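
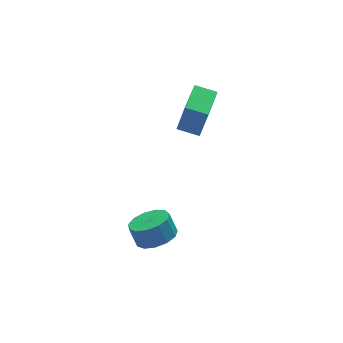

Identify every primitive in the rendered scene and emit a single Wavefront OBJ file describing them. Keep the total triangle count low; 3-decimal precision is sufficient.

v -3.409 -3.38 -1.198
v -2.694 -2.61 -1.45
v -2.897 -2.09 -0.433
v -3.611 -2.86 -0.182
v -3.234 -2.418 -1.656
v -3.436 -1.897 -0.639
v -3.828 -2.531 -1.717
v -4.031 -2.011 -0.7
v -4.29 -2.914 -1.613
v -4.493 -2.393 -0.596
v -4.472 -3.444 -1.378
v -4.675 -2.924 -0.361
v -4.316 -3.955 -1.085
v -4.519 -3.435 -0.068
v -3.872 -4.283 -0.829
v -4.075 -3.763 0.188
v -3.281 -4.324 -0.69
v -3.484 -3.804 0.327
v -2.73 -4.066 -0.712
v -2.933 -3.546 0.305
v -2.395 -3.59 -0.889
v -2.598 -3.069 0.128
v -2.382 -3.047 -1.164
v -2.585 -2.527 -0.147
v 0.303 2.578 0.413
v 0.637 2.306 2.377
v 1.538 4.087 0.411
v 1.872 3.816 2.375
v 1.248 1.804 0.145
v 1.582 1.533 2.109
v 2.483 3.314 0.143
v 2.817 3.042 2.107
f 2 1 5
f 2 5 3
f 3 5 6
f 3 6 4
f 5 1 7
f 5 7 6
f 6 7 8
f 6 8 4
f 7 1 9
f 7 9 8
f 8 9 10
f 8 10 4
f 9 1 11
f 9 11 10
f 10 11 12
f 10 12 4
f 11 1 13
f 11 13 12
f 12 13 14
f 12 14 4
f 13 1 15
f 13 15 14
f 14 15 16
f 14 16 4
f 15 1 17
f 15 17 16
f 16 17 18
f 16 18 4
f 17 1 19
f 17 19 18
f 18 19 20
f 18 20 4
f 19 1 21
f 19 21 20
f 20 21 22
f 20 22 4
f 21 1 23
f 21 23 22
f 22 23 24
f 22 24 4
f 23 1 2
f 23 2 24
f 24 2 3
f 24 3 4
f 26 28 25
f 29 26 25
f 25 28 27
f 27 29 25
f 26 32 28
f 30 26 29
f 30 32 26
f 28 32 27
f 31 29 27
f 27 32 31
f 31 30 29
f 32 30 31



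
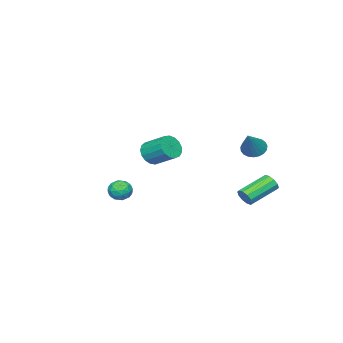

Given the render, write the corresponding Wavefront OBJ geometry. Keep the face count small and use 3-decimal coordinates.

v -3.965 -4.646 -2.852
v -3.096 -4.462 -3.161
v -3.107 -2.929 -2.277
v -3.975 -3.114 -1.968
v -3.363 -4.282 -3.476
v -3.373 -2.75 -2.591
v -3.768 -4.186 -3.648
v -3.778 -2.653 -2.763
v -4.217 -4.195 -3.637
v -4.228 -2.662 -2.753
v -4.609 -4.308 -3.447
v -4.619 -2.775 -2.562
v -4.853 -4.498 -3.121
v -4.864 -2.965 -2.236
v -4.894 -4.722 -2.733
v -4.904 -3.189 -1.848
v -4.722 -4.929 -2.372
v -4.732 -3.396 -1.487
v -4.376 -5.071 -2.122
v -4.387 -3.538 -1.237
v -3.936 -5.116 -2.039
v -3.947 -3.583 -1.154
v -3.503 -5.053 -2.142
v -3.513 -3.521 -1.257
v -3.175 -4.898 -2.408
v -3.186 -3.365 -1.523
v -3.029 -4.684 -2.776
v -3.039 -3.151 -1.891
v -2.271 3.487 -4.178
v -1.933 3.895 -3.785
v -3.73 4.562 -2.929
v -4.069 4.153 -3.322
v -2.022 4.096 -4.129
v -3.82 4.763 -3.273
v -2.206 4.064 -4.492
v -4.004 4.731 -3.636
v -2.415 3.811 -4.734
v -4.213 4.478 -3.878
v -2.569 3.435 -4.764
v -4.367 4.102 -3.908
v -2.61 3.078 -4.571
v -4.407 3.745 -3.715
v -2.52 2.877 -4.227
v -4.318 3.544 -3.371
v -2.336 2.909 -3.864
v -4.134 3.576 -3.008
v -2.127 3.162 -3.622
v -3.925 3.829 -2.766
v -1.973 3.538 -3.592
v -3.771 4.205 -2.736
v -3.622 3.186 -0.582
v -3.134 3.501 -1.147
v -2.218 3.674 0.902
v -3.32 3.767 -1.058
v -3.558 3.933 -0.888
v -3.808 3.97 -0.664
v -4.025 3.871 -0.426
v -4.172 3.654 -0.215
v -4.224 3.356 -0.068
v -4.173 3.028 -0.009
v -4.025 2.728 -0.049
v -3.809 2.507 -0.182
v -3.56 2.403 -0.383
v -3.321 2.435 -0.619
v -3.135 2.596 -0.849
v -3.033 2.86 -1.032
v -3.033 3.18 -1.137
v 2.954 -1.037 -2.408
v 3.696 -0.888 -2.629
v 2.904 -2.012 -3.231
v 3.646 -1.863 -3.452
v 3.499 -2.145 -2.73
v 3.529 -1.543 -2.222
v 3.071 -1.357 -3.638
v 3.101 -0.755 -3.13
v 3.768 -1.086 -3.389
v 4.033 -1.573 -2.828
v 2.567 -1.327 -3.032
v 2.832 -1.814 -2.471
v 3.329 -0.877 -2.447
v 3.271 -2.023 -3.413
v 3.184 -2.189 -2.989
v 3.621 -2.101 -3.119
v 3.231 -1.262 -2.207
v 3.667 -1.174 -2.337
v 3.552 -1.913 -2.396
v 2.933 -1.726 -3.523
v 3.369 -1.638 -3.653
v 2.979 -0.799 -2.741
v 3.416 -0.711 -2.871
v 3.048 -0.987 -3.464
v 3.808 -0.906 -3.023
v 3.779 -1.479 -3.507
v 3.44 -1.182 -3.616
v 3.458 -0.828 -3.317
v 3.963 -1.192 -2.693
v 3.934 -1.765 -3.177
v 3.848 -1.931 -2.753
v 3.866 -1.577 -2.454
v 4.006 -1.308 -3.14
v 2.666 -1.135 -2.683
v 2.637 -1.708 -3.167
v 2.734 -1.323 -3.406
v 2.752 -0.969 -3.107
v 2.821 -1.421 -2.353
v 2.792 -1.994 -2.837
v 3.142 -2.072 -2.543
v 3.16 -1.718 -2.244
v 2.594 -1.592 -2.72
f 2 1 5
f 2 5 3
f 3 5 6
f 3 6 4
f 5 1 7
f 5 7 6
f 6 7 8
f 6 8 4
f 7 1 9
f 7 9 8
f 8 9 10
f 8 10 4
f 9 1 11
f 9 11 10
f 10 11 12
f 10 12 4
f 11 1 13
f 11 13 12
f 12 13 14
f 12 14 4
f 13 1 15
f 13 15 14
f 14 15 16
f 14 16 4
f 15 1 17
f 15 17 16
f 16 17 18
f 16 18 4
f 17 1 19
f 17 19 18
f 18 19 20
f 18 20 4
f 19 1 21
f 19 21 20
f 20 21 22
f 20 22 4
f 21 1 23
f 21 23 22
f 22 23 24
f 22 24 4
f 23 1 25
f 23 25 24
f 24 25 26
f 24 26 4
f 25 1 27
f 25 27 26
f 26 27 28
f 26 28 4
f 27 1 2
f 27 2 28
f 28 2 3
f 28 3 4
f 30 29 33
f 30 33 31
f 31 33 34
f 31 34 32
f 33 29 35
f 33 35 34
f 34 35 36
f 34 36 32
f 35 29 37
f 35 37 36
f 36 37 38
f 36 38 32
f 37 29 39
f 37 39 38
f 38 39 40
f 38 40 32
f 39 29 41
f 39 41 40
f 40 41 42
f 40 42 32
f 41 29 43
f 41 43 42
f 42 43 44
f 42 44 32
f 43 29 45
f 43 45 44
f 44 45 46
f 44 46 32
f 45 29 47
f 45 47 46
f 46 47 48
f 46 48 32
f 47 29 49
f 47 49 48
f 48 49 50
f 48 50 32
f 49 29 30
f 49 30 50
f 50 30 31
f 50 31 32
f 52 51 54
f 52 54 53
f 54 51 55
f 54 55 53
f 55 51 56
f 55 56 53
f 56 51 57
f 56 57 53
f 57 51 58
f 57 58 53
f 58 51 59
f 58 59 53
f 59 51 60
f 59 60 53
f 60 51 61
f 60 61 53
f 61 51 62
f 61 62 53
f 62 51 63
f 62 63 53
f 63 51 64
f 63 64 53
f 64 51 65
f 64 65 53
f 65 51 66
f 65 66 53
f 66 51 67
f 66 67 53
f 67 51 52
f 67 52 53
f 68 105 84
f 105 79 108
f 84 108 73
f 105 108 84
f 68 84 80
f 84 73 85
f 80 85 69
f 84 85 80
f 68 80 89
f 80 69 90
f 89 90 75
f 80 90 89
f 68 89 101
f 89 75 104
f 101 104 78
f 89 104 101
f 68 101 105
f 101 78 109
f 105 109 79
f 101 109 105
f 69 85 96
f 85 73 99
f 96 99 77
f 85 99 96
f 73 108 86
f 108 79 107
f 86 107 72
f 108 107 86
f 79 109 106
f 109 78 102
f 106 102 70
f 109 102 106
f 78 104 103
f 104 75 91
f 103 91 74
f 104 91 103
f 75 90 95
f 90 69 92
f 95 92 76
f 90 92 95
f 71 97 83
f 97 77 98
f 83 98 72
f 97 98 83
f 71 83 81
f 83 72 82
f 81 82 70
f 83 82 81
f 71 81 88
f 81 70 87
f 88 87 74
f 81 87 88
f 71 88 93
f 88 74 94
f 93 94 76
f 88 94 93
f 71 93 97
f 93 76 100
f 97 100 77
f 93 100 97
f 72 98 86
f 98 77 99
f 86 99 73
f 98 99 86
f 70 82 106
f 82 72 107
f 106 107 79
f 82 107 106
f 74 87 103
f 87 70 102
f 103 102 78
f 87 102 103
f 76 94 95
f 94 74 91
f 95 91 75
f 94 91 95
f 77 100 96
f 100 76 92
f 96 92 69
f 100 92 96



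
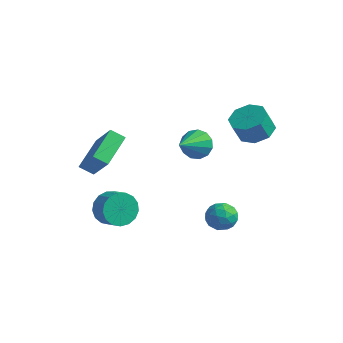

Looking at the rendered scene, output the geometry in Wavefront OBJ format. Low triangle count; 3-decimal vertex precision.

v 2.498 2.996 1.803
v 3.028 2.131 1.495
v 2.852 1.599 2.69
v 2.322 2.464 2.997
v 3.514 2.695 1.819
v 3.338 2.162 3.013
v 3.405 3.435 2.132
v 3.229 2.902 3.327
v 2.765 3.918 2.253
v 2.588 3.386 3.448
v 1.968 3.861 2.11
v 1.792 3.329 3.305
v 1.482 3.298 1.787
v 1.306 2.765 2.981
v 1.591 2.558 1.473
v 1.415 2.025 2.668
v 2.232 2.074 1.352
v 2.055 1.542 2.547
v 2.345 0.793 -2.793
v 3.208 0.489 -2.787
v 1.912 -0.449 -3.473
v 2.775 -0.753 -3.467
v 2.309 -0.683 -2.683
v 2.577 0.084 -2.263
v 2.543 -0.044 -3.997
v 2.811 0.723 -3.577
v 3.33 -0.029 -3.532
v 3.186 -0.423 -2.719
v 1.934 0.463 -3.541
v 1.79 0.069 -2.728
v 2.815 0.75 -2.731
v 2.305 -0.71 -3.529
v 2.032 -0.669 -3.068
v 2.539 -0.847 -3.065
v 2.444 0.512 -2.422
v 2.951 0.333 -2.419
v 2.423 -0.355 -2.357
v 2.169 -0.293 -3.841
v 2.676 -0.472 -3.838
v 2.581 0.887 -3.195
v 3.088 0.709 -3.192
v 2.697 0.395 -3.903
v 3.394 0.267 -3.165
v 3.139 -0.463 -3.564
v 3.003 -0.047 -3.876
v 3.16 0.404 -3.629
v 3.309 0.035 -2.687
v 3.054 -0.695 -3.087
v 2.781 -0.654 -2.626
v 2.938 -0.203 -2.379
v 3.38 -0.269 -3.125
v 2.066 0.735 -3.173
v 1.811 0.005 -3.573
v 2.182 0.243 -3.881
v 2.339 0.694 -3.634
v 1.981 0.503 -2.696
v 1.726 -0.227 -3.095
v 1.96 -0.364 -2.631
v 2.117 0.087 -2.384
v 1.74 0.309 -3.135
v -2.028 -3.276 -2.623
v -1.717 -3.705 -3.53
v -0.782 -3.972 -3.084
v -1.092 -3.544 -2.177
v -1.565 -3.227 -3.564
v -0.629 -3.494 -3.118
v -1.518 -2.761 -3.383
v -0.583 -3.028 -2.937
v -1.588 -2.413 -3.027
v -0.653 -2.68 -2.581
v -1.759 -2.262 -2.579
v -0.824 -2.53 -2.133
v -1.991 -2.344 -2.141
v -1.056 -2.612 -1.695
v -2.232 -2.64 -1.813
v -1.297 -2.907 -1.367
v -2.426 -3.081 -1.671
v -1.491 -3.348 -1.225
v -2.528 -3.567 -1.747
v -1.593 -3.835 -1.301
v -2.516 -3.987 -2.024
v -1.581 -4.254 -1.578
v -2.392 -4.243 -2.438
v -1.457 -4.511 -1.992
v -2.185 -4.279 -2.894
v -1.25 -4.546 -2.448
v -1.941 -4.084 -3.288
v -1.006 -4.351 -2.842
v 1.474 -0.679 2.231
v 1.774 -0.252 2.989
v 1.646 -2.321 3.089
v 1.259 -0.283 3.033
v 0.811 -0.44 2.823
v 0.574 -0.673 2.425
v 0.623 -0.908 1.966
v 0.942 -1.07 1.59
v 1.429 -1.109 1.419
v 1.931 -1.011 1.505
v 2.287 -0.808 1.822
v 2.386 -0.564 2.269
v 2.194 -0.357 2.704
v -2.594 -3.836 -0.019
v -3.264 -4.2 0.459
v -2.998 -1.988 0.822
v -3.668 -2.352 1.3
v -1.272 -4.248 1.52
v -1.942 -4.612 1.998
v -1.676 -2.4 2.361
v -2.346 -2.764 2.839
f 2 1 5
f 2 5 3
f 3 5 6
f 3 6 4
f 5 1 7
f 5 7 6
f 6 7 8
f 6 8 4
f 7 1 9
f 7 9 8
f 8 9 10
f 8 10 4
f 9 1 11
f 9 11 10
f 10 11 12
f 10 12 4
f 11 1 13
f 11 13 12
f 12 13 14
f 12 14 4
f 13 1 15
f 13 15 14
f 14 15 16
f 14 16 4
f 15 1 17
f 15 17 16
f 16 17 18
f 16 18 4
f 17 1 2
f 17 2 18
f 18 2 3
f 18 3 4
f 19 56 35
f 56 30 59
f 35 59 24
f 56 59 35
f 19 35 31
f 35 24 36
f 31 36 20
f 35 36 31
f 19 31 40
f 31 20 41
f 40 41 26
f 31 41 40
f 19 40 52
f 40 26 55
f 52 55 29
f 40 55 52
f 19 52 56
f 52 29 60
f 56 60 30
f 52 60 56
f 20 36 47
f 36 24 50
f 47 50 28
f 36 50 47
f 24 59 37
f 59 30 58
f 37 58 23
f 59 58 37
f 30 60 57
f 60 29 53
f 57 53 21
f 60 53 57
f 29 55 54
f 55 26 42
f 54 42 25
f 55 42 54
f 26 41 46
f 41 20 43
f 46 43 27
f 41 43 46
f 22 48 34
f 48 28 49
f 34 49 23
f 48 49 34
f 22 34 32
f 34 23 33
f 32 33 21
f 34 33 32
f 22 32 39
f 32 21 38
f 39 38 25
f 32 38 39
f 22 39 44
f 39 25 45
f 44 45 27
f 39 45 44
f 22 44 48
f 44 27 51
f 48 51 28
f 44 51 48
f 23 49 37
f 49 28 50
f 37 50 24
f 49 50 37
f 21 33 57
f 33 23 58
f 57 58 30
f 33 58 57
f 25 38 54
f 38 21 53
f 54 53 29
f 38 53 54
f 27 45 46
f 45 25 42
f 46 42 26
f 45 42 46
f 28 51 47
f 51 27 43
f 47 43 20
f 51 43 47
f 62 61 65
f 62 65 63
f 63 65 66
f 63 66 64
f 65 61 67
f 65 67 66
f 66 67 68
f 66 68 64
f 67 61 69
f 67 69 68
f 68 69 70
f 68 70 64
f 69 61 71
f 69 71 70
f 70 71 72
f 70 72 64
f 71 61 73
f 71 73 72
f 72 73 74
f 72 74 64
f 73 61 75
f 73 75 74
f 74 75 76
f 74 76 64
f 75 61 77
f 75 77 76
f 76 77 78
f 76 78 64
f 77 61 79
f 77 79 78
f 78 79 80
f 78 80 64
f 79 61 81
f 79 81 80
f 80 81 82
f 80 82 64
f 81 61 83
f 81 83 82
f 82 83 84
f 82 84 64
f 83 61 85
f 83 85 84
f 84 85 86
f 84 86 64
f 85 61 87
f 85 87 86
f 86 87 88
f 86 88 64
f 87 61 62
f 87 62 88
f 88 62 63
f 88 63 64
f 90 89 92
f 90 92 91
f 92 89 93
f 92 93 91
f 93 89 94
f 93 94 91
f 94 89 95
f 94 95 91
f 95 89 96
f 95 96 91
f 96 89 97
f 96 97 91
f 97 89 98
f 97 98 91
f 98 89 99
f 98 99 91
f 99 89 100
f 99 100 91
f 100 89 101
f 100 101 91
f 101 89 90
f 101 90 91
f 103 105 102
f 106 103 102
f 102 105 104
f 104 106 102
f 103 109 105
f 107 103 106
f 107 109 103
f 105 109 104
f 108 106 104
f 104 109 108
f 108 107 106
f 109 107 108



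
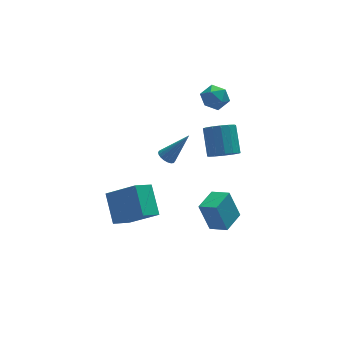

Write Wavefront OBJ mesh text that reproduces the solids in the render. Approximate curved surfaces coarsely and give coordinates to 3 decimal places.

v 2.73 -2.21 3.322
v 3.282 -1.761 2.787
v 3.423 -0.461 4.024
v 2.87 -0.91 4.558
v 2.861 -1.611 2.677
v 3.002 -0.311 3.914
v 2.405 -1.621 2.739
v 2.545 -0.321 3.976
v 2.036 -1.789 2.957
v 2.176 -0.489 4.194
v 1.852 -2.069 3.273
v 1.993 -0.769 4.51
v 1.904 -2.388 3.602
v 2.045 -1.088 4.839
v 2.177 -2.659 3.856
v 2.318 -1.359 5.093
v 2.598 -2.809 3.966
v 2.739 -1.509 5.203
v 3.055 -2.799 3.904
v 3.195 -1.499 5.141
v 3.424 -2.631 3.686
v 3.564 -1.331 4.923
v 3.607 -2.351 3.37
v 3.748 -1.051 4.607
v 3.555 -2.032 3.041
v 3.696 -0.732 4.278
v -1.838 0.44 -3.962
v -2.92 -0.145 -3.213
v -1.838 2.032 -2.719
v -2.92 1.448 -1.97
v -0.4 -0.568 -2.67
v -1.482 -1.152 -1.921
v -0.4 1.025 -1.427
v -1.482 0.44 -0.678
v 4.028 2.835 3.204
v 4.467 2.263 3.749
v 2.933 2.917 4.171
v 3.372 2.345 4.716
v 3.692 3.181 4.585
v 4.369 3.13 3.988
v 3.031 2.05 3.932
v 3.708 1.999 3.335
v 3.851 1.778 4.2
v 4.259 2.477 4.603
v 3.141 2.703 3.317
v 3.549 3.402 3.72
v 0.145 -0.138 1.962
v 0.426 0.31 1.779
v 1.375 -0.242 3.598
v 0.247 0.411 1.92
v 0.047 0.403 2.069
v -0.133 0.287 2.197
v -0.258 0.088 2.279
v -0.303 -0.157 2.298
v -0.26 -0.397 2.25
v -0.136 -0.587 2.145
v 0.043 -0.687 2.004
v 0.242 -0.679 1.854
v 0.422 -0.564 1.726
v 0.547 -0.364 1.645
v 0.593 -0.12 1.626
v 0.549 0.121 1.674
v 1.979 -2.25 -2.989
v 1.465 -1.82 -1.265
v 3.054 -1.178 -2.937
v 2.541 -0.747 -1.213
v 2.739 -3.033 -2.567
v 2.226 -2.602 -0.843
v 3.815 -1.96 -2.515
v 3.301 -1.53 -0.791
f 2 1 5
f 2 5 3
f 3 5 6
f 3 6 4
f 5 1 7
f 5 7 6
f 6 7 8
f 6 8 4
f 7 1 9
f 7 9 8
f 8 9 10
f 8 10 4
f 9 1 11
f 9 11 10
f 10 11 12
f 10 12 4
f 11 1 13
f 11 13 12
f 12 13 14
f 12 14 4
f 13 1 15
f 13 15 14
f 14 15 16
f 14 16 4
f 15 1 17
f 15 17 16
f 16 17 18
f 16 18 4
f 17 1 19
f 17 19 18
f 18 19 20
f 18 20 4
f 19 1 21
f 19 21 20
f 20 21 22
f 20 22 4
f 21 1 23
f 21 23 22
f 22 23 24
f 22 24 4
f 23 1 25
f 23 25 24
f 24 25 26
f 24 26 4
f 25 1 2
f 25 2 26
f 26 2 3
f 26 3 4
f 28 30 27
f 31 28 27
f 27 30 29
f 29 31 27
f 28 34 30
f 32 28 31
f 32 34 28
f 30 34 29
f 33 31 29
f 29 34 33
f 33 32 31
f 34 32 33
f 35 46 40
f 35 40 36
f 35 36 42
f 35 42 45
f 35 45 46
f 36 40 44
f 40 46 39
f 46 45 37
f 45 42 41
f 42 36 43
f 38 44 39
f 38 39 37
f 38 37 41
f 38 41 43
f 38 43 44
f 39 44 40
f 37 39 46
f 41 37 45
f 43 41 42
f 44 43 36
f 48 47 50
f 48 50 49
f 50 47 51
f 50 51 49
f 51 47 52
f 51 52 49
f 52 47 53
f 52 53 49
f 53 47 54
f 53 54 49
f 54 47 55
f 54 55 49
f 55 47 56
f 55 56 49
f 56 47 57
f 56 57 49
f 57 47 58
f 57 58 49
f 58 47 59
f 58 59 49
f 59 47 60
f 59 60 49
f 60 47 61
f 60 61 49
f 61 47 62
f 61 62 49
f 62 47 48
f 62 48 49
f 64 66 63
f 67 64 63
f 63 66 65
f 65 67 63
f 64 70 66
f 68 64 67
f 68 70 64
f 66 70 65
f 69 67 65
f 65 70 69
f 69 68 67
f 70 68 69



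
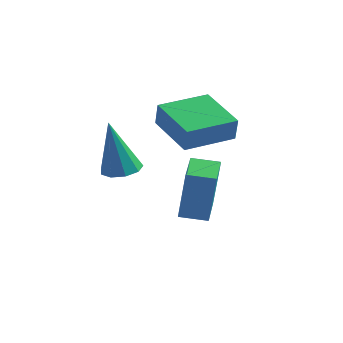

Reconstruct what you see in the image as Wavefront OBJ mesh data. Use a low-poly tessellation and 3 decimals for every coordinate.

v -0.298 0.211 2.755
v -0.071 0.034 3.66
v 0.49 1.923 2.892
v 0.717 1.746 3.797
v 1.403 -0.526 2.183
v 1.63 -0.703 3.088
v 2.191 1.186 2.32
v 2.418 1.009 3.225
v -0.332 -1.569 1.273
v 0.197 -2.042 1.233
v -0.528 -1.971 3.407
v 0.375 -1.601 1.332
v 0.223 -1.145 1.404
v -0.189 -0.888 1.415
v -0.667 -0.949 1.359
v -0.989 -1.3 1.263
v -1.003 -1.777 1.172
v -0.703 -2.156 1.128
v -0.229 -2.261 1.152
v 0.392 0.518 -1.51
v 0.795 0.385 0.588
v -0.26 1.706 -1.31
v 0.143 1.573 0.788
v 1.277 1.027 -1.648
v 1.68 0.894 0.45
v 0.625 2.215 -1.448
v 1.028 2.082 0.65
f 2 4 1
f 5 2 1
f 1 4 3
f 3 5 1
f 2 8 4
f 6 2 5
f 6 8 2
f 4 8 3
f 7 5 3
f 3 8 7
f 7 6 5
f 8 6 7
f 10 9 12
f 10 12 11
f 12 9 13
f 12 13 11
f 13 9 14
f 13 14 11
f 14 9 15
f 14 15 11
f 15 9 16
f 15 16 11
f 16 9 17
f 16 17 11
f 17 9 18
f 17 18 11
f 18 9 19
f 18 19 11
f 19 9 10
f 19 10 11
f 21 23 20
f 24 21 20
f 20 23 22
f 22 24 20
f 21 27 23
f 25 21 24
f 25 27 21
f 23 27 22
f 26 24 22
f 22 27 26
f 26 25 24
f 27 25 26



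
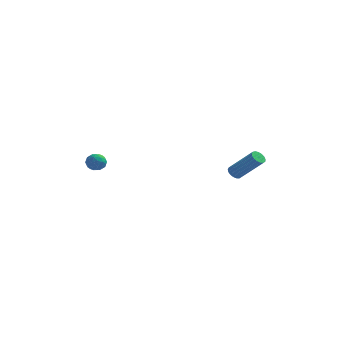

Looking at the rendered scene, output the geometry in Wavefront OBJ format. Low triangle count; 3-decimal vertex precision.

v -4.328 -1.714 2.781
v -3.959 -1.287 3.085
v -3.481 -2.173 2.395
v -3.112 -1.746 2.699
v -3.439 -2.184 3.035
v -3.962 -1.9 3.273
v -3.478 -1.56 2.207
v -4.001 -1.276 2.445
v -3.433 -1.192 2.73
v -3.409 -1.578 3.242
v -4.031 -1.882 2.238
v -4.007 -2.268 2.75
v -4.218 -1.46 2.967
v -3.222 -2 2.513
v -3.414 -2.257 2.711
v -3.197 -2.006 2.889
v -4.22 -1.821 3.078
v -4.003 -1.57 3.256
v -3.697 -2.097 3.227
v -3.437 -1.89 2.224
v -3.22 -1.639 2.402
v -4.243 -1.454 2.591
v -4.026 -1.203 2.769
v -3.743 -1.363 2.253
v -3.692 -1.153 2.937
v -3.194 -1.423 2.71
v -3.409 -1.314 2.421
v -3.717 -1.147 2.561
v -3.677 -1.38 3.238
v -3.179 -1.65 3.011
v -3.372 -1.907 3.208
v -3.679 -1.74 3.349
v -3.368 -1.324 3.029
v -4.261 -1.81 2.469
v -3.763 -2.08 2.242
v -3.761 -1.72 2.131
v -4.068 -1.553 2.272
v -4.246 -2.037 2.77
v -3.748 -2.307 2.543
v -3.723 -2.313 2.919
v -4.031 -2.146 3.059
v -4.072 -2.136 2.451
v 3.224 1.972 1.475
v 3.58 2.069 1.138
v 5.072 1.765 2.627
v 4.716 1.668 2.965
v 3.53 2.284 1.232
v 5.022 1.979 2.721
v 3.41 2.427 1.382
v 4.902 2.122 2.871
v 3.247 2.466 1.553
v 4.74 2.161 3.042
v 3.079 2.392 1.706
v 4.571 2.087 3.195
v 2.944 2.221 1.807
v 4.436 1.917 3.296
v 2.873 1.994 1.831
v 4.366 1.69 3.32
v 2.883 1.762 1.774
v 4.375 1.457 3.263
v 2.97 1.578 1.649
v 4.462 1.273 3.138
v 3.116 1.484 1.484
v 4.608 1.18 2.973
v 3.286 1.502 1.317
v 4.779 1.198 2.806
v 3.442 1.628 1.186
v 4.935 1.323 2.675
v 3.548 1.833 1.122
v 5.041 1.528 2.611
f 1 38 17
f 38 12 41
f 17 41 6
f 38 41 17
f 1 17 13
f 17 6 18
f 13 18 2
f 17 18 13
f 1 13 22
f 13 2 23
f 22 23 8
f 13 23 22
f 1 22 34
f 22 8 37
f 34 37 11
f 22 37 34
f 1 34 38
f 34 11 42
f 38 42 12
f 34 42 38
f 2 18 29
f 18 6 32
f 29 32 10
f 18 32 29
f 6 41 19
f 41 12 40
f 19 40 5
f 41 40 19
f 12 42 39
f 42 11 35
f 39 35 3
f 42 35 39
f 11 37 36
f 37 8 24
f 36 24 7
f 37 24 36
f 8 23 28
f 23 2 25
f 28 25 9
f 23 25 28
f 4 30 16
f 30 10 31
f 16 31 5
f 30 31 16
f 4 16 14
f 16 5 15
f 14 15 3
f 16 15 14
f 4 14 21
f 14 3 20
f 21 20 7
f 14 20 21
f 4 21 26
f 21 7 27
f 26 27 9
f 21 27 26
f 4 26 30
f 26 9 33
f 30 33 10
f 26 33 30
f 5 31 19
f 31 10 32
f 19 32 6
f 31 32 19
f 3 15 39
f 15 5 40
f 39 40 12
f 15 40 39
f 7 20 36
f 20 3 35
f 36 35 11
f 20 35 36
f 9 27 28
f 27 7 24
f 28 24 8
f 27 24 28
f 10 33 29
f 33 9 25
f 29 25 2
f 33 25 29
f 44 43 47
f 44 47 45
f 45 47 48
f 45 48 46
f 47 43 49
f 47 49 48
f 48 49 50
f 48 50 46
f 49 43 51
f 49 51 50
f 50 51 52
f 50 52 46
f 51 43 53
f 51 53 52
f 52 53 54
f 52 54 46
f 53 43 55
f 53 55 54
f 54 55 56
f 54 56 46
f 55 43 57
f 55 57 56
f 56 57 58
f 56 58 46
f 57 43 59
f 57 59 58
f 58 59 60
f 58 60 46
f 59 43 61
f 59 61 60
f 60 61 62
f 60 62 46
f 61 43 63
f 61 63 62
f 62 63 64
f 62 64 46
f 63 43 65
f 63 65 64
f 64 65 66
f 64 66 46
f 65 43 67
f 65 67 66
f 66 67 68
f 66 68 46
f 67 43 69
f 67 69 68
f 68 69 70
f 68 70 46
f 69 43 44
f 69 44 70
f 70 44 45
f 70 45 46



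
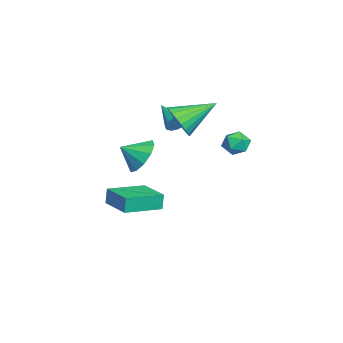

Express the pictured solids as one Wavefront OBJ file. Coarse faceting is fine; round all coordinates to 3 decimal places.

v 0.204 -0.242 2.26
v 0.949 0.279 1.797
v -0.424 1.542 3.26
v 0.628 0.32 1.522
v 0.235 0.264 1.375
v -0.164 0.12 1.381
v -0.5 -0.086 1.539
v -0.713 -0.32 1.821
v -0.768 -0.54 2.18
v -0.655 -0.708 2.552
v -0.393 -0.796 2.874
v -0.028 -0.789 3.09
v 0.377 -0.687 3.162
v 0.753 -0.508 3.078
v 1.033 -0.283 2.853
v 1.17 -0.051 2.526
v 1.14 0.148 2.152
v 3.703 -1.707 1.612
v 4.472 -1.23 2.124
v 3.877 -2.673 2.248
v 3.924 -1.12 2.441
v 3.291 -1.234 2.441
v 2.816 -1.529 2.125
v 2.679 -1.892 1.612
v 2.933 -2.184 1.099
v 3.481 -2.294 0.782
v 4.114 -2.18 0.782
v 4.589 -1.885 1.098
v 4.726 -1.522 1.611
v -0.993 -3.825 -3.889
v -1.126 -3.758 -2.981
v -2.148 -2.084 -4.186
v -2.28 -2.017 -3.278
v 0.54 -2.783 -3.742
v 0.408 -2.716 -2.834
v -0.614 -1.042 -4.039
v -0.747 -0.975 -3.131
v -1.852 -0.439 1.217
v -1.541 -0.528 1.723
v -3.168 -1.241 1.883
v -1.722 -0.205 1.754
v -1.952 0.028 1.58
v -2.144 0.083 1.268
v -2.224 -0.061 0.935
v -2.162 -0.35 0.711
v -1.981 -0.672 0.679
v -1.751 -0.906 0.853
v -1.559 -0.96 1.166
v -1.479 -0.816 1.498
v 2.93 3.217 2.377
v 3.495 2.839 2.66
v 2.565 2.241 1.8
v 3.13 1.863 2.083
v 2.582 2.087 2.52
v 2.807 2.69 2.876
v 3.253 2.39 1.584
v 3.478 2.993 1.94
v 3.694 2.328 2.169
v 3.28 2.141 2.748
v 2.78 2.939 1.712
v 2.366 2.752 2.291
f 2 1 4
f 2 4 3
f 4 1 5
f 4 5 3
f 5 1 6
f 5 6 3
f 6 1 7
f 6 7 3
f 7 1 8
f 7 8 3
f 8 1 9
f 8 9 3
f 9 1 10
f 9 10 3
f 10 1 11
f 10 11 3
f 11 1 12
f 11 12 3
f 12 1 13
f 12 13 3
f 13 1 14
f 13 14 3
f 14 1 15
f 14 15 3
f 15 1 16
f 15 16 3
f 16 1 17
f 16 17 3
f 17 1 2
f 17 2 3
f 19 18 21
f 19 21 20
f 21 18 22
f 21 22 20
f 22 18 23
f 22 23 20
f 23 18 24
f 23 24 20
f 24 18 25
f 24 25 20
f 25 18 26
f 25 26 20
f 26 18 27
f 26 27 20
f 27 18 28
f 27 28 20
f 28 18 29
f 28 29 20
f 29 18 19
f 29 19 20
f 31 33 30
f 34 31 30
f 30 33 32
f 32 34 30
f 31 37 33
f 35 31 34
f 35 37 31
f 33 37 32
f 36 34 32
f 32 37 36
f 36 35 34
f 37 35 36
f 39 38 41
f 39 41 40
f 41 38 42
f 41 42 40
f 42 38 43
f 42 43 40
f 43 38 44
f 43 44 40
f 44 38 45
f 44 45 40
f 45 38 46
f 45 46 40
f 46 38 47
f 46 47 40
f 47 38 48
f 47 48 40
f 48 38 49
f 48 49 40
f 49 38 39
f 49 39 40
f 50 61 55
f 50 55 51
f 50 51 57
f 50 57 60
f 50 60 61
f 51 55 59
f 55 61 54
f 61 60 52
f 60 57 56
f 57 51 58
f 53 59 54
f 53 54 52
f 53 52 56
f 53 56 58
f 53 58 59
f 54 59 55
f 52 54 61
f 56 52 60
f 58 56 57
f 59 58 51



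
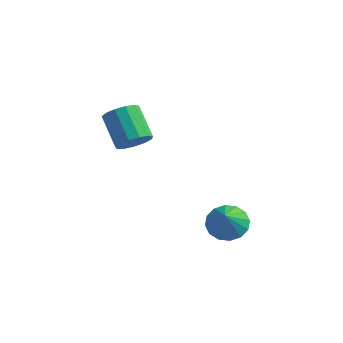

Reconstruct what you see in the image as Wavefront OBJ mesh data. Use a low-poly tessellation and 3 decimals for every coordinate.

v 3.299 -1.1 -3.382
v 4.204 -0.629 -3.241
v 3.541 -1.92 -2.198
v 3.852 -0.337 -2.967
v 3.352 -0.249 -2.804
v 2.838 -0.39 -2.796
v 2.447 -0.721 -2.945
v 2.284 -1.153 -3.211
v 2.394 -1.571 -3.523
v 2.745 -1.864 -3.797
v 3.245 -1.951 -3.96
v 3.76 -1.811 -3.968
v 4.15 -1.48 -3.819
v 4.313 -1.048 -3.553
v -1.476 -1.019 0.61
v -0.978 -0.252 0.502
v -2.167 0.685 1.683
v -2.664 -0.081 1.79
v -1.34 -0.244 0.131
v -2.529 0.693 1.312
v -1.745 -0.482 -0.088
v -2.934 0.455 1.093
v -2.065 -0.891 -0.085
v -3.254 0.047 1.096
v -2.197 -1.34 0.138
v -3.386 -0.402 1.319
v -2.1 -1.687 0.51
v -3.289 -0.749 1.691
v -1.805 -1.821 0.915
v -2.994 -0.884 2.096
v -1.406 -1.702 1.222
v -2.594 -0.764 2.403
v -1.028 -1.365 1.335
v -2.217 -0.427 2.516
v -0.792 -0.918 1.218
v -1.981 0.019 2.398
v -0.774 -0.503 0.907
v -1.963 0.434 2.088
f 2 1 4
f 2 4 3
f 4 1 5
f 4 5 3
f 5 1 6
f 5 6 3
f 6 1 7
f 6 7 3
f 7 1 8
f 7 8 3
f 8 1 9
f 8 9 3
f 9 1 10
f 9 10 3
f 10 1 11
f 10 11 3
f 11 1 12
f 11 12 3
f 12 1 13
f 12 13 3
f 13 1 14
f 13 14 3
f 14 1 2
f 14 2 3
f 16 15 19
f 16 19 17
f 17 19 20
f 17 20 18
f 19 15 21
f 19 21 20
f 20 21 22
f 20 22 18
f 21 15 23
f 21 23 22
f 22 23 24
f 22 24 18
f 23 15 25
f 23 25 24
f 24 25 26
f 24 26 18
f 25 15 27
f 25 27 26
f 26 27 28
f 26 28 18
f 27 15 29
f 27 29 28
f 28 29 30
f 28 30 18
f 29 15 31
f 29 31 30
f 30 31 32
f 30 32 18
f 31 15 33
f 31 33 32
f 32 33 34
f 32 34 18
f 33 15 35
f 33 35 34
f 34 35 36
f 34 36 18
f 35 15 37
f 35 37 36
f 36 37 38
f 36 38 18
f 37 15 16
f 37 16 38
f 38 16 17
f 38 17 18



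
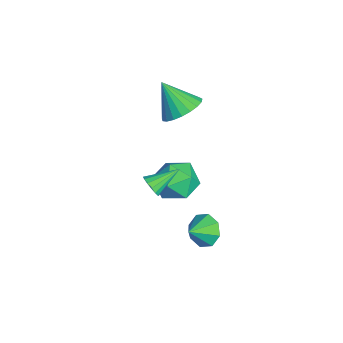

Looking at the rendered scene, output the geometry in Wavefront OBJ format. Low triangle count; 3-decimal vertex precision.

v 3.418 3.29 -4.177
v 4.055 3.85 -3.982
v 3.922 2.49 -3.523
v 3.548 3.882 -3.553
v 2.964 3.568 -3.489
v 2.647 3.091 -3.829
v 2.782 2.731 -4.372
v 3.289 2.698 -4.802
v 3.873 3.013 -4.866
v 4.19 3.49 -4.526
v 2.325 1.144 -1.556
v 2.786 1.08 -1.193
v 1.995 2.476 -0.904
v 2.897 1.227 -1.436
v 2.855 1.352 -1.712
v 2.671 1.421 -1.946
v 2.395 1.416 -2.075
v 2.1 1.338 -2.066
v 1.865 1.208 -1.92
v 1.754 1.061 -1.677
v 1.795 0.936 -1.401
v 1.979 0.867 -1.167
v 2.256 0.872 -1.037
v 2.551 0.95 -1.047
v -0.175 3.008 1.122
v 0.735 2.823 1.589
v -1.005 2.252 2.438
v 0.631 3.212 1.747
v 0.387 3.565 1.797
v 0.046 3.823 1.73
v -0.333 3.939 1.558
v -0.685 3.895 1.31
v -0.949 3.697 1.03
v -1.079 3.38 0.766
v -1.053 2.999 0.564
v -0.874 2.62 0.458
v -0.576 2.307 0.466
v -0.207 2.116 0.589
v 0.166 2.079 0.803
v 0.481 2.203 1.073
v 0.682 2.466 1.351
v 0.355 3.275 -2.401
v 1.487 3.107 -2.234
v 0.353 1.953 -3.726
v 1.485 1.785 -3.559
v 0.727 1.473 -2.742
v 0.728 2.291 -1.924
v 1.112 2.769 -4.036
v 1.113 3.587 -3.218
v 1.955 2.794 -3.245
v 1.717 1.993 -2.445
v 0.123 3.067 -3.515
v -0.115 2.266 -2.715
f 2 1 4
f 2 4 3
f 4 1 5
f 4 5 3
f 5 1 6
f 5 6 3
f 6 1 7
f 6 7 3
f 7 1 8
f 7 8 3
f 8 1 9
f 8 9 3
f 9 1 10
f 9 10 3
f 10 1 2
f 10 2 3
f 12 11 14
f 12 14 13
f 14 11 15
f 14 15 13
f 15 11 16
f 15 16 13
f 16 11 17
f 16 17 13
f 17 11 18
f 17 18 13
f 18 11 19
f 18 19 13
f 19 11 20
f 19 20 13
f 20 11 21
f 20 21 13
f 21 11 22
f 21 22 13
f 22 11 23
f 22 23 13
f 23 11 24
f 23 24 13
f 24 11 12
f 24 12 13
f 26 25 28
f 26 28 27
f 28 25 29
f 28 29 27
f 29 25 30
f 29 30 27
f 30 25 31
f 30 31 27
f 31 25 32
f 31 32 27
f 32 25 33
f 32 33 27
f 33 25 34
f 33 34 27
f 34 25 35
f 34 35 27
f 35 25 36
f 35 36 27
f 36 25 37
f 36 37 27
f 37 25 38
f 37 38 27
f 38 25 39
f 38 39 27
f 39 25 40
f 39 40 27
f 40 25 41
f 40 41 27
f 41 25 26
f 41 26 27
f 42 53 47
f 42 47 43
f 42 43 49
f 42 49 52
f 42 52 53
f 43 47 51
f 47 53 46
f 53 52 44
f 52 49 48
f 49 43 50
f 45 51 46
f 45 46 44
f 45 44 48
f 45 48 50
f 45 50 51
f 46 51 47
f 44 46 53
f 48 44 52
f 50 48 49
f 51 50 43



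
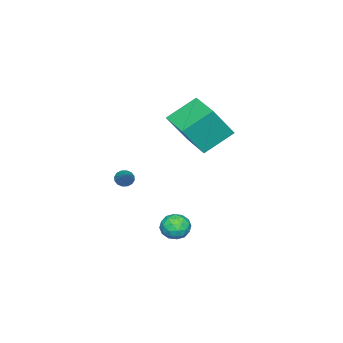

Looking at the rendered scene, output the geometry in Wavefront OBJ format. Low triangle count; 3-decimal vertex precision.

v 2.293 -0.471 -3.201
v 2.647 -0.728 -2.494
v 1.093 -0.872 -2.746
v 1.447 -1.129 -2.039
v 1.399 -0.317 -2.209
v 2.141 -0.069 -2.49
v 1.599 -1.531 -2.75
v 2.341 -1.283 -3.031
v 2.218 -1.383 -2.216
v 2.094 -0.633 -1.881
v 1.646 -0.967 -3.359
v 1.522 -0.217 -3.024
v 2.575 -0.565 -2.887
v 1.165 -1.035 -2.353
v 1.137 -0.558 -2.452
v 1.345 -0.709 -2.037
v 2.278 -0.177 -2.885
v 2.486 -0.328 -2.47
v 1.752 -0.086 -2.302
v 1.254 -1.272 -2.77
v 1.462 -1.423 -2.355
v 2.395 -0.891 -3.203
v 2.603 -1.042 -2.788
v 1.988 -1.514 -2.938
v 2.531 -1.1 -2.308
v 1.826 -1.336 -2.041
v 1.915 -1.572 -2.459
v 2.351 -1.427 -2.624
v 2.458 -0.659 -2.112
v 1.753 -0.895 -1.844
v 1.725 -0.418 -1.944
v 2.161 -0.272 -2.109
v 2.206 -1.044 -1.948
v 1.987 -0.705 -3.396
v 1.282 -0.941 -3.128
v 1.579 -1.328 -3.131
v 2.015 -1.182 -3.296
v 1.914 -0.264 -3.199
v 1.209 -0.5 -2.932
v 1.389 -0.173 -2.616
v 1.825 -0.028 -2.781
v 1.534 -0.556 -3.292
v 2.193 -3.475 0.227
v 2.509 -3.415 -0.169
v 3.227 -2.705 1.173
v 2.354 -3.201 -0.172
v 2.155 -3.061 -0.069
v 1.966 -3.032 0.114
v 1.838 -3.122 0.326
v 1.805 -3.306 0.513
v 1.876 -3.536 0.622
v 2.032 -3.749 0.626
v 2.23 -3.889 0.523
v 2.419 -3.918 0.34
v 2.547 -3.828 0.127
v 2.58 -3.644 -0.059
v 0.02 -2.357 3.778
v -1.262 -1.352 4.869
v -0.988 -1.696 1.986
v -2.269 -0.691 3.077
v 1.169 -0.809 3.703
v -0.112 0.196 4.794
v 0.162 -0.148 1.911
v -1.12 0.857 3.002
f 1 38 17
f 38 12 41
f 17 41 6
f 38 41 17
f 1 17 13
f 17 6 18
f 13 18 2
f 17 18 13
f 1 13 22
f 13 2 23
f 22 23 8
f 13 23 22
f 1 22 34
f 22 8 37
f 34 37 11
f 22 37 34
f 1 34 38
f 34 11 42
f 38 42 12
f 34 42 38
f 2 18 29
f 18 6 32
f 29 32 10
f 18 32 29
f 6 41 19
f 41 12 40
f 19 40 5
f 41 40 19
f 12 42 39
f 42 11 35
f 39 35 3
f 42 35 39
f 11 37 36
f 37 8 24
f 36 24 7
f 37 24 36
f 8 23 28
f 23 2 25
f 28 25 9
f 23 25 28
f 4 30 16
f 30 10 31
f 16 31 5
f 30 31 16
f 4 16 14
f 16 5 15
f 14 15 3
f 16 15 14
f 4 14 21
f 14 3 20
f 21 20 7
f 14 20 21
f 4 21 26
f 21 7 27
f 26 27 9
f 21 27 26
f 4 26 30
f 26 9 33
f 30 33 10
f 26 33 30
f 5 31 19
f 31 10 32
f 19 32 6
f 31 32 19
f 3 15 39
f 15 5 40
f 39 40 12
f 15 40 39
f 7 20 36
f 20 3 35
f 36 35 11
f 20 35 36
f 9 27 28
f 27 7 24
f 28 24 8
f 27 24 28
f 10 33 29
f 33 9 25
f 29 25 2
f 33 25 29
f 44 43 46
f 44 46 45
f 46 43 47
f 46 47 45
f 47 43 48
f 47 48 45
f 48 43 49
f 48 49 45
f 49 43 50
f 49 50 45
f 50 43 51
f 50 51 45
f 51 43 52
f 51 52 45
f 52 43 53
f 52 53 45
f 53 43 54
f 53 54 45
f 54 43 55
f 54 55 45
f 55 43 56
f 55 56 45
f 56 43 44
f 56 44 45
f 58 60 57
f 61 58 57
f 57 60 59
f 59 61 57
f 58 64 60
f 62 58 61
f 62 64 58
f 60 64 59
f 63 61 59
f 59 64 63
f 63 62 61
f 64 62 63



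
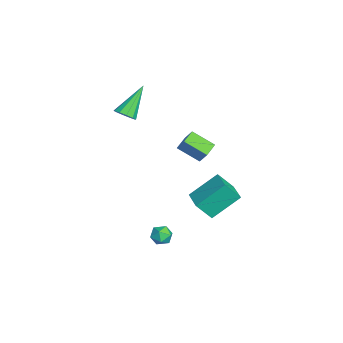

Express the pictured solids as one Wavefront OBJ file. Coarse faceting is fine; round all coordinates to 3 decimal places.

v 2.41 1.694 -1.76
v 2.441 0.878 -0.749
v 2.018 3.167 -0.56
v 2.049 2.35 0.451
v 3.751 1.93 -1.611
v 3.782 1.113 -0.6
v 3.359 3.402 -0.411
v 3.39 2.586 0.6
v 3.11 1.351 2.226
v 2.658 0.255 2.951
v 2.391 1.801 2.458
v 1.938 0.706 3.184
v 3.562 1.674 2.996
v 3.109 0.579 3.722
v 2.842 2.125 3.229
v 2.39 1.029 3.954
v -1.143 -2.15 2.979
v -0.597 -2.085 3.325
v -2.217 -1.13 4.481
v -0.63 -1.765 3.084
v -0.859 -1.592 2.803
v -1.196 -1.633 2.589
v -1.513 -1.871 2.524
v -1.689 -2.215 2.633
v -1.656 -2.535 2.873
v -1.426 -2.708 3.155
v -1.089 -2.667 3.369
v -0.772 -2.429 3.434
v 2.586 -0.28 -3.009
v 3.143 -0.085 -3.286
v 2.457 -0.995 -3.774
v 3.014 -0.8 -4.051
v 3.026 -1.115 -3.48
v 3.106 -0.673 -3.008
v 2.494 -0.407 -4.052
v 2.574 0.035 -3.58
v 3.086 -0.163 -3.931
v 3.415 -0.601 -3.577
v 2.185 -0.479 -3.483
v 2.514 -0.917 -3.129
f 2 4 1
f 5 2 1
f 1 4 3
f 3 5 1
f 2 8 4
f 6 2 5
f 6 8 2
f 4 8 3
f 7 5 3
f 3 8 7
f 7 6 5
f 8 6 7
f 10 12 9
f 13 10 9
f 9 12 11
f 11 13 9
f 10 16 12
f 14 10 13
f 14 16 10
f 12 16 11
f 15 13 11
f 11 16 15
f 15 14 13
f 16 14 15
f 18 17 20
f 18 20 19
f 20 17 21
f 20 21 19
f 21 17 22
f 21 22 19
f 22 17 23
f 22 23 19
f 23 17 24
f 23 24 19
f 24 17 25
f 24 25 19
f 25 17 26
f 25 26 19
f 26 17 27
f 26 27 19
f 27 17 28
f 27 28 19
f 28 17 18
f 28 18 19
f 29 40 34
f 29 34 30
f 29 30 36
f 29 36 39
f 29 39 40
f 30 34 38
f 34 40 33
f 40 39 31
f 39 36 35
f 36 30 37
f 32 38 33
f 32 33 31
f 32 31 35
f 32 35 37
f 32 37 38
f 33 38 34
f 31 33 40
f 35 31 39
f 37 35 36
f 38 37 30



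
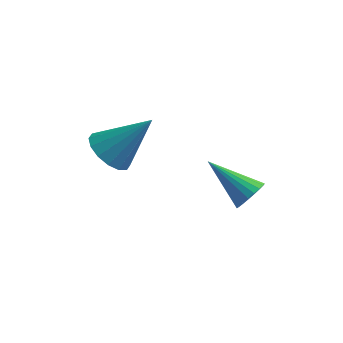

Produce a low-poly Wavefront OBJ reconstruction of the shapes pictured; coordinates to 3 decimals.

v -3.409 -0.629 0.118
v -2.712 -1.025 -0.373
v -2.051 -0.131 1.642
v -2.72 -0.56 -0.518
v -2.912 -0.114 -0.492
v -3.238 0.194 -0.303
v -3.609 0.282 -0.001
v -3.926 0.126 0.333
v -4.105 -0.232 0.61
v -4.097 -0.697 0.754
v -3.905 -1.143 0.728
v -3.58 -1.451 0.539
v -3.208 -1.539 0.237
v -2.891 -1.383 -0.097
v 1.149 0.934 -2.746
v 1.486 0.784 -2.151
v -0.489 1.506 -1.674
v 1.557 1.064 -2.192
v 1.557 1.321 -2.328
v 1.487 1.511 -2.537
v 1.358 1.601 -2.782
v 1.194 1.577 -3.021
v 1.021 1.441 -3.212
v 0.871 1.217 -3.323
v 0.769 0.945 -3.333
v 0.733 0.671 -3.243
v 0.768 0.442 -3.066
v 0.87 0.299 -2.834
v 1.02 0.265 -2.587
v 1.192 0.347 -2.367
v 1.357 0.531 -2.213
f 2 1 4
f 2 4 3
f 4 1 5
f 4 5 3
f 5 1 6
f 5 6 3
f 6 1 7
f 6 7 3
f 7 1 8
f 7 8 3
f 8 1 9
f 8 9 3
f 9 1 10
f 9 10 3
f 10 1 11
f 10 11 3
f 11 1 12
f 11 12 3
f 12 1 13
f 12 13 3
f 13 1 14
f 13 14 3
f 14 1 2
f 14 2 3
f 16 15 18
f 16 18 17
f 18 15 19
f 18 19 17
f 19 15 20
f 19 20 17
f 20 15 21
f 20 21 17
f 21 15 22
f 21 22 17
f 22 15 23
f 22 23 17
f 23 15 24
f 23 24 17
f 24 15 25
f 24 25 17
f 25 15 26
f 25 26 17
f 26 15 27
f 26 27 17
f 27 15 28
f 27 28 17
f 28 15 29
f 28 29 17
f 29 15 30
f 29 30 17
f 30 15 31
f 30 31 17
f 31 15 16
f 31 16 17



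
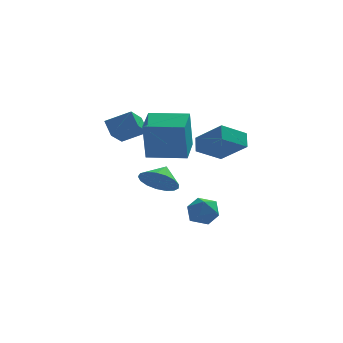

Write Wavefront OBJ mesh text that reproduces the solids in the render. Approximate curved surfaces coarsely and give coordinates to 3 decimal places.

v 1.66 1.455 0.627
v 1.654 2.221 1.27
v 2.936 2.123 -0.158
v 2.93 2.889 0.485
v 2.93 0.451 1.835
v 2.924 1.217 2.478
v 4.206 1.119 1.05
v 4.2 1.885 1.693
v -2.018 1.621 1.227
v -2.497 0.382 2.083
v -2.365 2.272 1.974
v -2.845 1.033 2.83
v -0.695 1.567 1.89
v -1.175 0.328 2.746
v -1.043 2.218 2.637
v -1.522 0.979 3.493
v -0.146 -2.906 0.252
v 0.804 -2.997 -0.162
v 0.226 -2.094 0.928
v 0.581 -2.656 -0.448
v 0.192 -2.373 -0.574
v -0.275 -2.212 -0.511
v -0.712 -2.21 -0.273
v -1.019 -2.367 0.085
v -1.127 -2.648 0.482
v -1.009 -2.988 0.826
v -0.694 -3.309 1.038
v -0.253 -3.538 1.071
v 0.212 -3.622 0.916
v 0.596 -3.542 0.609
v 0.809 -3.316 0.22
v 1.342 0.866 -3.178
v 2.235 1.163 -3.076
v 1.805 -0.583 -3.004
v 2.698 -0.286 -2.902
v 2.058 -0.1 -2.23
v 1.771 0.795 -2.338
v 2.269 -0.215 -3.742
v 1.982 0.68 -3.85
v 2.807 0.495 -3.425
v 2.677 0.566 -2.49
v 1.363 0.014 -3.59
v 1.233 0.085 -2.655
v -0.754 -2.782 1.791
v -0.892 -3.2 3.936
v -0.5 -1.175 2.12
v -0.639 -1.593 4.265
v 1.219 -3.107 1.855
v 1.08 -3.525 4
v 1.472 -1.5 2.184
v 1.334 -1.918 4.329
f 2 4 1
f 5 2 1
f 1 4 3
f 3 5 1
f 2 8 4
f 6 2 5
f 6 8 2
f 4 8 3
f 7 5 3
f 3 8 7
f 7 6 5
f 8 6 7
f 10 12 9
f 13 10 9
f 9 12 11
f 11 13 9
f 10 16 12
f 14 10 13
f 14 16 10
f 12 16 11
f 15 13 11
f 11 16 15
f 15 14 13
f 16 14 15
f 18 17 20
f 18 20 19
f 20 17 21
f 20 21 19
f 21 17 22
f 21 22 19
f 22 17 23
f 22 23 19
f 23 17 24
f 23 24 19
f 24 17 25
f 24 25 19
f 25 17 26
f 25 26 19
f 26 17 27
f 26 27 19
f 27 17 28
f 27 28 19
f 28 17 29
f 28 29 19
f 29 17 30
f 29 30 19
f 30 17 31
f 30 31 19
f 31 17 18
f 31 18 19
f 32 43 37
f 32 37 33
f 32 33 39
f 32 39 42
f 32 42 43
f 33 37 41
f 37 43 36
f 43 42 34
f 42 39 38
f 39 33 40
f 35 41 36
f 35 36 34
f 35 34 38
f 35 38 40
f 35 40 41
f 36 41 37
f 34 36 43
f 38 34 42
f 40 38 39
f 41 40 33
f 45 47 44
f 48 45 44
f 44 47 46
f 46 48 44
f 45 51 47
f 49 45 48
f 49 51 45
f 47 51 46
f 50 48 46
f 46 51 50
f 50 49 48
f 51 49 50



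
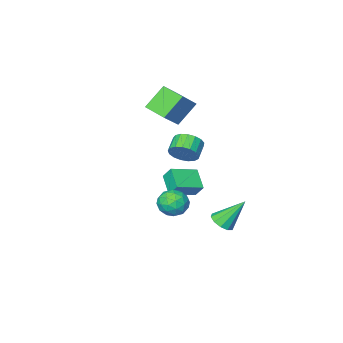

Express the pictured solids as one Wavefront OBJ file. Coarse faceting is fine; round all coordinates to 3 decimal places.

v -1.602 -1.799 -0.659
v -1.05 -1.805 0.102
v -1.825 -2.428 0.66
v -2.378 -2.421 -0.101
v -1.305 -1.438 0.157
v -2.08 -2.061 0.714
v -1.629 -1.154 0.025
v -2.404 -1.777 0.583
v -1.946 -1.018 -0.263
v -2.721 -1.641 0.294
v -2.184 -1.06 -0.643
v -2.959 -1.683 -0.085
v -2.289 -1.272 -1.025
v -3.064 -1.895 -0.468
v -2.237 -1.604 -1.324
v -3.012 -2.227 -0.767
v -2.04 -1.981 -1.471
v -2.815 -2.604 -0.913
v -1.742 -2.316 -1.431
v -2.517 -2.939 -0.873
v -1.412 -2.532 -1.214
v -2.187 -3.155 -0.657
v -1.126 -2.581 -0.871
v -1.901 -3.204 -0.313
v -0.949 -2.45 -0.478
v -1.724 -3.073 0.079
v -0.922 -2.17 -0.127
v -1.697 -2.793 0.43
v -1.412 -4.068 1.71
v -2.656 -4.051 3.079
v -1.768 -2.609 1.369
v -3.012 -2.592 2.738
v -0.048 -3.448 2.942
v -1.292 -3.431 4.311
v -0.404 -1.989 2.601
v -1.648 -1.972 3.97
v -1.906 1.759 -4.664
v -1.197 1.976 -4.312
v -2.974 2.481 -2.956
v -1.365 2.37 -4.584
v -1.739 2.53 -4.886
v -2.176 2.396 -5.103
v -2.511 2.019 -5.152
v -2.614 1.542 -5.015
v -2.447 1.148 -4.744
v -2.073 0.987 -4.442
v -1.635 1.121 -4.225
v -1.301 1.499 -4.175
v 1.983 3.596 -0.441
v 2.883 3.563 -0.794
v 1.557 2.457 -1.426
v 2.457 2.424 -1.779
v 2.279 2.122 -0.877
v 2.543 2.826 -0.268
v 1.897 3.194 -1.952
v 2.161 3.898 -1.343
v 2.83 3.315 -1.727
v 3.066 2.652 -1.063
v 1.374 3.368 -1.157
v 1.61 2.705 -0.493
v 2.471 3.68 -0.531
v 1.969 2.34 -1.689
v 1.865 2.163 -1.159
v 2.394 2.144 -1.366
v 2.271 3.246 -0.222
v 2.8 3.227 -0.429
v 2.445 2.38 -0.478
v 1.64 2.793 -1.791
v 2.169 2.774 -1.998
v 2.046 3.876 -0.854
v 2.575 3.857 -1.061
v 1.995 3.64 -1.742
v 2.969 3.515 -1.287
v 2.718 2.845 -1.866
v 2.389 3.298 -1.967
v 2.544 3.711 -1.61
v 3.107 3.125 -0.897
v 2.857 2.456 -1.476
v 2.752 2.278 -0.946
v 2.907 2.692 -0.588
v 3.076 2.979 -1.445
v 1.583 3.564 -0.744
v 1.333 2.895 -1.323
v 1.533 3.328 -1.632
v 1.688 3.742 -1.274
v 1.722 3.175 -0.354
v 1.471 2.505 -0.933
v 1.896 2.309 -0.61
v 2.051 2.722 -0.253
v 1.364 3.041 -0.775
v -0.238 0.875 -0.854
v -0.399 1.436 -0.055
v 0.14 2.072 -1.618
v -0.022 2.634 -0.819
v 1.382 0.666 -0.381
v 1.22 1.228 0.418
v 1.759 1.864 -1.145
v 1.598 2.425 -0.346
f 2 1 5
f 2 5 3
f 3 5 6
f 3 6 4
f 5 1 7
f 5 7 6
f 6 7 8
f 6 8 4
f 7 1 9
f 7 9 8
f 8 9 10
f 8 10 4
f 9 1 11
f 9 11 10
f 10 11 12
f 10 12 4
f 11 1 13
f 11 13 12
f 12 13 14
f 12 14 4
f 13 1 15
f 13 15 14
f 14 15 16
f 14 16 4
f 15 1 17
f 15 17 16
f 16 17 18
f 16 18 4
f 17 1 19
f 17 19 18
f 18 19 20
f 18 20 4
f 19 1 21
f 19 21 20
f 20 21 22
f 20 22 4
f 21 1 23
f 21 23 22
f 22 23 24
f 22 24 4
f 23 1 25
f 23 25 24
f 24 25 26
f 24 26 4
f 25 1 27
f 25 27 26
f 26 27 28
f 26 28 4
f 27 1 2
f 27 2 28
f 28 2 3
f 28 3 4
f 30 32 29
f 33 30 29
f 29 32 31
f 31 33 29
f 30 36 32
f 34 30 33
f 34 36 30
f 32 36 31
f 35 33 31
f 31 36 35
f 35 34 33
f 36 34 35
f 38 37 40
f 38 40 39
f 40 37 41
f 40 41 39
f 41 37 42
f 41 42 39
f 42 37 43
f 42 43 39
f 43 37 44
f 43 44 39
f 44 37 45
f 44 45 39
f 45 37 46
f 45 46 39
f 46 37 47
f 46 47 39
f 47 37 48
f 47 48 39
f 48 37 38
f 48 38 39
f 49 86 65
f 86 60 89
f 65 89 54
f 86 89 65
f 49 65 61
f 65 54 66
f 61 66 50
f 65 66 61
f 49 61 70
f 61 50 71
f 70 71 56
f 61 71 70
f 49 70 82
f 70 56 85
f 82 85 59
f 70 85 82
f 49 82 86
f 82 59 90
f 86 90 60
f 82 90 86
f 50 66 77
f 66 54 80
f 77 80 58
f 66 80 77
f 54 89 67
f 89 60 88
f 67 88 53
f 89 88 67
f 60 90 87
f 90 59 83
f 87 83 51
f 90 83 87
f 59 85 84
f 85 56 72
f 84 72 55
f 85 72 84
f 56 71 76
f 71 50 73
f 76 73 57
f 71 73 76
f 52 78 64
f 78 58 79
f 64 79 53
f 78 79 64
f 52 64 62
f 64 53 63
f 62 63 51
f 64 63 62
f 52 62 69
f 62 51 68
f 69 68 55
f 62 68 69
f 52 69 74
f 69 55 75
f 74 75 57
f 69 75 74
f 52 74 78
f 74 57 81
f 78 81 58
f 74 81 78
f 53 79 67
f 79 58 80
f 67 80 54
f 79 80 67
f 51 63 87
f 63 53 88
f 87 88 60
f 63 88 87
f 55 68 84
f 68 51 83
f 84 83 59
f 68 83 84
f 57 75 76
f 75 55 72
f 76 72 56
f 75 72 76
f 58 81 77
f 81 57 73
f 77 73 50
f 81 73 77
f 92 94 91
f 95 92 91
f 91 94 93
f 93 95 91
f 92 98 94
f 96 92 95
f 96 98 92
f 94 98 93
f 97 95 93
f 93 98 97
f 97 96 95
f 98 96 97



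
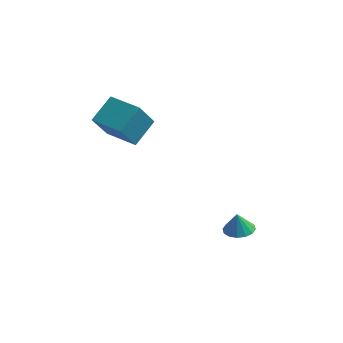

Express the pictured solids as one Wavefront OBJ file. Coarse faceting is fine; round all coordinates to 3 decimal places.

v 4.012 0.324 -2.721
v 4.521 -0.29 -2.656
v 3.888 0.336 -1.639
v 4.758 0.049 -2.633
v 4.795 0.461 -2.633
v 4.622 0.837 -2.658
v 4.286 1.075 -2.699
v 3.876 1.112 -2.746
v 3.503 0.937 -2.787
v 3.266 0.598 -2.81
v 3.229 0.186 -2.809
v 3.402 -0.19 -2.785
v 3.738 -0.428 -2.744
v 4.148 -0.464 -2.697
v -2.67 0.4 2.698
v -3.098 -0.48 4.221
v -2.173 1.697 3.588
v -2.6 0.817 5.111
v -0.98 -0.297 2.769
v -1.407 -1.177 4.292
v -0.482 1 3.659
v -0.91 0.12 5.182
f 2 1 4
f 2 4 3
f 4 1 5
f 4 5 3
f 5 1 6
f 5 6 3
f 6 1 7
f 6 7 3
f 7 1 8
f 7 8 3
f 8 1 9
f 8 9 3
f 9 1 10
f 9 10 3
f 10 1 11
f 10 11 3
f 11 1 12
f 11 12 3
f 12 1 13
f 12 13 3
f 13 1 14
f 13 14 3
f 14 1 2
f 14 2 3
f 16 18 15
f 19 16 15
f 15 18 17
f 17 19 15
f 16 22 18
f 20 16 19
f 20 22 16
f 18 22 17
f 21 19 17
f 17 22 21
f 21 20 19
f 22 20 21



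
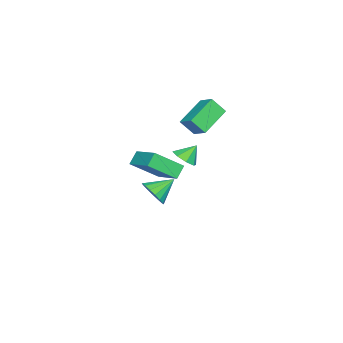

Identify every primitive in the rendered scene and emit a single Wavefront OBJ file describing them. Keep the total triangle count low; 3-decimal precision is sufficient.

v 3.611 -3.614 1.493
v 2.944 -3.483 2.128
v 2.721 -2.317 0.291
v 2.054 -2.186 0.925
v 4.686 -2.114 2.315
v 4.019 -1.983 2.949
v 3.796 -0.817 1.112
v 3.129 -0.686 1.747
v -4.306 -2.655 2.451
v -3.769 -1.77 3.038
v -4.542 -1.886 1.507
v -4.005 -1.001 2.094
v -2.475 -3.179 1.566
v -1.938 -2.294 2.153
v -2.711 -2.41 0.622
v -2.174 -1.525 1.209
v 3.838 -0.394 2.813
v 4.444 -0.549 3.279
v 3.342 0.114 3.627
v 4.504 -0.029 2.991
v 4.174 0.277 2.599
v 3.647 0.191 2.333
v 3.232 -0.238 2.347
v 3.172 -0.758 2.634
v 3.502 -1.064 3.026
v 4.029 -0.978 3.293
v -1.031 -4.247 -3.784
v -0.373 -3.536 -3.724
v -2.069 -3.353 -2.976
v -0.6 -3.444 -4.118
v -0.926 -3.536 -4.435
v -1.276 -3.79 -4.604
v -1.57 -4.149 -4.584
v -1.74 -4.531 -4.381
v -1.748 -4.847 -4.042
v -1.591 -5.026 -3.643
v -1.306 -5.026 -3.276
v -0.958 -4.847 -3.026
v -0.627 -4.531 -2.949
v -0.388 -4.15 -3.064
v -0.296 -3.791 -3.343
f 2 4 1
f 5 2 1
f 1 4 3
f 3 5 1
f 2 8 4
f 6 2 5
f 6 8 2
f 4 8 3
f 7 5 3
f 3 8 7
f 7 6 5
f 8 6 7
f 10 12 9
f 13 10 9
f 9 12 11
f 11 13 9
f 10 16 12
f 14 10 13
f 14 16 10
f 12 16 11
f 15 13 11
f 11 16 15
f 15 14 13
f 16 14 15
f 18 17 20
f 18 20 19
f 20 17 21
f 20 21 19
f 21 17 22
f 21 22 19
f 22 17 23
f 22 23 19
f 23 17 24
f 23 24 19
f 24 17 25
f 24 25 19
f 25 17 26
f 25 26 19
f 26 17 18
f 26 18 19
f 28 27 30
f 28 30 29
f 30 27 31
f 30 31 29
f 31 27 32
f 31 32 29
f 32 27 33
f 32 33 29
f 33 27 34
f 33 34 29
f 34 27 35
f 34 35 29
f 35 27 36
f 35 36 29
f 36 27 37
f 36 37 29
f 37 27 38
f 37 38 29
f 38 27 39
f 38 39 29
f 39 27 40
f 39 40 29
f 40 27 41
f 40 41 29
f 41 27 28
f 41 28 29



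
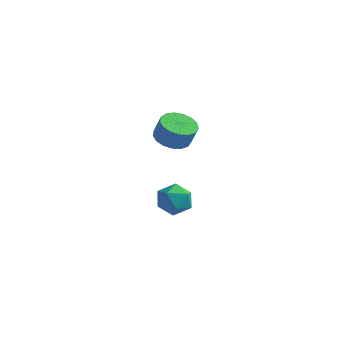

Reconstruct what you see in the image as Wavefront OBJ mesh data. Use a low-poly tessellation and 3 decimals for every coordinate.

v -1.368 -2.344 2.149
v -0.598 -1.995 1.872
v -0.222 -2.027 2.873
v -0.992 -2.376 3.151
v -0.834 -1.654 1.971
v -0.459 -1.686 2.973
v -1.193 -1.472 2.111
v -0.817 -1.504 3.113
v -1.591 -1.49 2.26
v -1.216 -1.522 3.262
v -1.939 -1.703 2.384
v -1.564 -1.735 3.385
v -2.155 -2.063 2.453
v -1.78 -2.095 3.455
v -2.192 -2.488 2.453
v -1.816 -2.519 3.455
v -2.039 -2.879 2.384
v -1.664 -2.911 3.385
v -1.733 -3.148 2.26
v -1.357 -3.18 3.262
v -1.343 -3.233 2.112
v -0.967 -3.265 3.113
v -0.958 -3.114 1.971
v -0.583 -3.146 2.973
v -0.668 -2.819 1.872
v -0.293 -2.851 2.873
v -0.538 -2.415 1.836
v -0.162 -2.447 2.837
v -2.359 -0.023 -2.45
v -1.767 0.359 -3.112
v -2.693 -1.199 -3.428
v -2.101 -0.817 -4.09
v -1.737 -1.197 -3.278
v -1.531 -0.47 -2.674
v -2.929 -0.37 -3.866
v -2.723 0.357 -3.262
v -2.119 0.145 -3.988
v -1.382 -0.366 -3.624
v -3.078 -0.474 -2.916
v -2.341 -0.985 -2.552
f 2 1 5
f 2 5 3
f 3 5 6
f 3 6 4
f 5 1 7
f 5 7 6
f 6 7 8
f 6 8 4
f 7 1 9
f 7 9 8
f 8 9 10
f 8 10 4
f 9 1 11
f 9 11 10
f 10 11 12
f 10 12 4
f 11 1 13
f 11 13 12
f 12 13 14
f 12 14 4
f 13 1 15
f 13 15 14
f 14 15 16
f 14 16 4
f 15 1 17
f 15 17 16
f 16 17 18
f 16 18 4
f 17 1 19
f 17 19 18
f 18 19 20
f 18 20 4
f 19 1 21
f 19 21 20
f 20 21 22
f 20 22 4
f 21 1 23
f 21 23 22
f 22 23 24
f 22 24 4
f 23 1 25
f 23 25 24
f 24 25 26
f 24 26 4
f 25 1 27
f 25 27 26
f 26 27 28
f 26 28 4
f 27 1 2
f 27 2 28
f 28 2 3
f 28 3 4
f 29 40 34
f 29 34 30
f 29 30 36
f 29 36 39
f 29 39 40
f 30 34 38
f 34 40 33
f 40 39 31
f 39 36 35
f 36 30 37
f 32 38 33
f 32 33 31
f 32 31 35
f 32 35 37
f 32 37 38
f 33 38 34
f 31 33 40
f 35 31 39
f 37 35 36
f 38 37 30



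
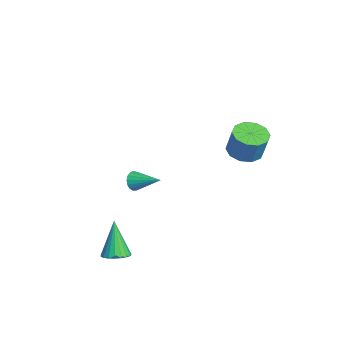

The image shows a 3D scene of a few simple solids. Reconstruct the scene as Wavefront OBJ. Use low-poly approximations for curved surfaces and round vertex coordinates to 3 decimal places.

v 0.787 2.119 0.731
v 1.277 2.703 0.489
v 1.663 2.884 1.706
v 1.173 2.301 1.949
v 0.84 2.906 0.597
v 1.226 3.088 1.815
v 0.382 2.809 0.757
v 0.768 2.99 1.974
v 0.079 2.448 0.907
v 0.465 2.63 2.124
v 0.046 1.962 0.99
v 0.432 2.143 2.207
v 0.297 1.536 0.974
v 0.683 1.717 2.191
v 0.734 1.332 0.865
v 1.12 1.514 2.083
v 1.192 1.43 0.706
v 1.578 1.611 1.923
v 1.495 1.79 0.556
v 1.881 1.972 1.773
v 1.528 2.277 0.473
v 1.914 2.458 1.69
v 1.646 -3.347 -4.645
v 2.22 -3.181 -4.415
v 0.974 -3.333 -2.975
v 2.109 -2.944 -4.462
v 1.917 -2.777 -4.54
v 1.679 -2.708 -4.637
v 1.435 -2.749 -4.735
v 1.227 -2.894 -4.817
v 1.092 -3.117 -4.87
v 1.053 -3.38 -4.883
v 1.116 -3.637 -4.856
v 1.271 -3.844 -4.792
v 1.491 -3.965 -4.702
v 1.737 -3.979 -4.603
v 1.968 -3.884 -4.511
v 2.143 -3.695 -4.442
v 2.232 -3.447 -4.408
v -4.211 -1.89 -4.059
v -3.85 -1.993 -4.447
v -3.349 -0.83 -3.541
v -4.005 -1.815 -4.553
v -4.208 -1.654 -4.545
v -4.411 -1.548 -4.426
v -4.568 -1.519 -4.223
v -4.643 -1.576 -3.982
v -4.619 -1.704 -3.759
v -4.502 -1.875 -3.604
v -4.318 -2.049 -3.554
v -4.109 -2.187 -3.62
v -3.924 -2.256 -3.786
v -3.804 -2.242 -4.014
v -3.777 -2.147 -4.253
f 2 1 5
f 2 5 3
f 3 5 6
f 3 6 4
f 5 1 7
f 5 7 6
f 6 7 8
f 6 8 4
f 7 1 9
f 7 9 8
f 8 9 10
f 8 10 4
f 9 1 11
f 9 11 10
f 10 11 12
f 10 12 4
f 11 1 13
f 11 13 12
f 12 13 14
f 12 14 4
f 13 1 15
f 13 15 14
f 14 15 16
f 14 16 4
f 15 1 17
f 15 17 16
f 16 17 18
f 16 18 4
f 17 1 19
f 17 19 18
f 18 19 20
f 18 20 4
f 19 1 21
f 19 21 20
f 20 21 22
f 20 22 4
f 21 1 2
f 21 2 22
f 22 2 3
f 22 3 4
f 24 23 26
f 24 26 25
f 26 23 27
f 26 27 25
f 27 23 28
f 27 28 25
f 28 23 29
f 28 29 25
f 29 23 30
f 29 30 25
f 30 23 31
f 30 31 25
f 31 23 32
f 31 32 25
f 32 23 33
f 32 33 25
f 33 23 34
f 33 34 25
f 34 23 35
f 34 35 25
f 35 23 36
f 35 36 25
f 36 23 37
f 36 37 25
f 37 23 38
f 37 38 25
f 38 23 39
f 38 39 25
f 39 23 24
f 39 24 25
f 41 40 43
f 41 43 42
f 43 40 44
f 43 44 42
f 44 40 45
f 44 45 42
f 45 40 46
f 45 46 42
f 46 40 47
f 46 47 42
f 47 40 48
f 47 48 42
f 48 40 49
f 48 49 42
f 49 40 50
f 49 50 42
f 50 40 51
f 50 51 42
f 51 40 52
f 51 52 42
f 52 40 53
f 52 53 42
f 53 40 54
f 53 54 42
f 54 40 41
f 54 41 42



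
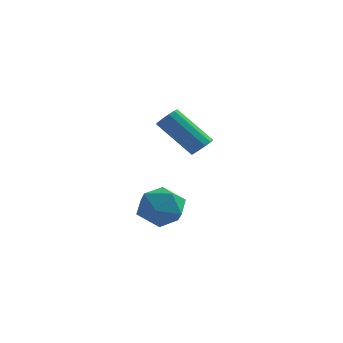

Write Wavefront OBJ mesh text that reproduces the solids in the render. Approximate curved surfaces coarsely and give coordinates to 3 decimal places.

v -3.665 2.633 -1.611
v -2.975 1.998 -2.214
v -4.105 1.202 -0.606
v -3.415 0.567 -1.209
v -3.003 1.35 -0.531
v -2.731 2.234 -1.152
v -4.349 0.966 -1.668
v -4.077 1.85 -2.289
v -3.398 0.967 -2.249
v -2.566 1.205 -1.546
v -4.514 1.995 -1.274
v -3.682 2.233 -0.571
v -1.475 0.403 2.426
v -1.195 0.802 2.681
v -2.665 0.935 4.089
v -2.945 0.537 3.834
v -1.379 0.943 2.475
v -2.849 1.076 3.883
v -1.593 0.912 2.254
v -3.064 1.045 3.662
v -1.771 0.72 2.087
v -3.241 0.853 3.495
v -1.854 0.427 2.028
v -3.324 0.561 3.436
v -1.817 0.127 2.095
v -3.287 0.26 3.503
v -1.671 -0.086 2.268
v -3.141 0.048 3.675
v -1.463 -0.143 2.49
v -2.933 -0.009 3.898
v -1.259 -0.027 2.692
v -2.729 0.107 4.1
v -1.123 0.226 2.81
v -2.594 0.359 4.218
v -1.099 0.535 2.806
v -2.57 0.668 4.214
f 1 12 6
f 1 6 2
f 1 2 8
f 1 8 11
f 1 11 12
f 2 6 10
f 6 12 5
f 12 11 3
f 11 8 7
f 8 2 9
f 4 10 5
f 4 5 3
f 4 3 7
f 4 7 9
f 4 9 10
f 5 10 6
f 3 5 12
f 7 3 11
f 9 7 8
f 10 9 2
f 14 13 17
f 14 17 15
f 15 17 18
f 15 18 16
f 17 13 19
f 17 19 18
f 18 19 20
f 18 20 16
f 19 13 21
f 19 21 20
f 20 21 22
f 20 22 16
f 21 13 23
f 21 23 22
f 22 23 24
f 22 24 16
f 23 13 25
f 23 25 24
f 24 25 26
f 24 26 16
f 25 13 27
f 25 27 26
f 26 27 28
f 26 28 16
f 27 13 29
f 27 29 28
f 28 29 30
f 28 30 16
f 29 13 31
f 29 31 30
f 30 31 32
f 30 32 16
f 31 13 33
f 31 33 32
f 32 33 34
f 32 34 16
f 33 13 35
f 33 35 34
f 34 35 36
f 34 36 16
f 35 13 14
f 35 14 36
f 36 14 15
f 36 15 16



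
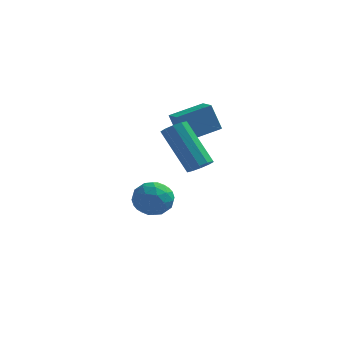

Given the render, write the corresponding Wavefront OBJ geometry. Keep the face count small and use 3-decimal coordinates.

v 1.589 -1.972 1.388
v 1.983 -1.603 1.535
v 0.805 -0.998 3.178
v 0.411 -1.368 3.032
v 1.763 -1.445 1.319
v 0.586 -0.84 2.963
v 1.477 -1.488 1.13
v 0.299 -0.884 2.773
v 1.233 -1.717 1.04
v 0.056 -1.112 2.683
v 1.125 -2.043 1.082
v -0.052 -1.438 2.725
v 1.195 -2.342 1.242
v 0.017 -1.737 2.885
v 1.414 -2.5 1.457
v 0.237 -1.895 3.101
v 1.701 -2.456 1.647
v 0.523 -1.852 3.29
v 1.944 -2.228 1.737
v 0.767 -1.623 3.38
v 2.052 -1.902 1.695
v 0.875 -1.297 3.338
v -1.3 2.463 -1.812
v -0.846 2.189 -2.532
v -1.894 1.151 -1.688
v -1.44 0.877 -2.408
v -1.007 1.057 -1.647
v -0.639 1.868 -1.723
v -2.101 1.472 -2.497
v -1.733 2.283 -2.573
v -1.34 1.577 -2.954
v -0.664 1.32 -2.429
v -2.076 2.02 -1.791
v -1.4 1.763 -1.266
v -1.021 2.442 -2.183
v -1.719 0.898 -2.037
v -1.465 1.004 -1.59
v -1.197 0.843 -2.013
v -0.9 2.253 -1.708
v -0.632 2.092 -2.131
v -0.727 1.426 -1.611
v -2.108 1.248 -2.089
v -1.84 1.087 -2.512
v -1.543 2.497 -2.207
v -1.275 2.336 -2.63
v -2.013 1.914 -2.609
v -1.044 1.92 -2.854
v -1.394 1.149 -2.781
v -1.782 1.499 -2.833
v -1.566 1.976 -2.879
v -0.647 1.77 -2.545
v -0.996 0.998 -2.472
v -0.741 1.104 -2.025
v -0.526 1.581 -2.07
v -0.938 1.41 -2.794
v -1.744 2.342 -1.748
v -2.093 1.57 -1.675
v -2.214 1.759 -2.15
v -1.999 2.236 -2.195
v -1.346 2.191 -1.439
v -1.696 1.42 -1.366
v -1.174 1.364 -1.341
v -0.958 1.841 -1.387
v -1.802 1.93 -1.426
v -0.556 2.509 0.911
v -0.979 2.472 2.119
v 0.531 3.519 1.323
v 0.109 3.482 2.53
v -0.049 1.898 1.07
v -0.471 1.861 2.277
v 1.039 2.908 1.481
v 0.616 2.871 2.689
f 2 1 5
f 2 5 3
f 3 5 6
f 3 6 4
f 5 1 7
f 5 7 6
f 6 7 8
f 6 8 4
f 7 1 9
f 7 9 8
f 8 9 10
f 8 10 4
f 9 1 11
f 9 11 10
f 10 11 12
f 10 12 4
f 11 1 13
f 11 13 12
f 12 13 14
f 12 14 4
f 13 1 15
f 13 15 14
f 14 15 16
f 14 16 4
f 15 1 17
f 15 17 16
f 16 17 18
f 16 18 4
f 17 1 19
f 17 19 18
f 18 19 20
f 18 20 4
f 19 1 21
f 19 21 20
f 20 21 22
f 20 22 4
f 21 1 2
f 21 2 22
f 22 2 3
f 22 3 4
f 23 60 39
f 60 34 63
f 39 63 28
f 60 63 39
f 23 39 35
f 39 28 40
f 35 40 24
f 39 40 35
f 23 35 44
f 35 24 45
f 44 45 30
f 35 45 44
f 23 44 56
f 44 30 59
f 56 59 33
f 44 59 56
f 23 56 60
f 56 33 64
f 60 64 34
f 56 64 60
f 24 40 51
f 40 28 54
f 51 54 32
f 40 54 51
f 28 63 41
f 63 34 62
f 41 62 27
f 63 62 41
f 34 64 61
f 64 33 57
f 61 57 25
f 64 57 61
f 33 59 58
f 59 30 46
f 58 46 29
f 59 46 58
f 30 45 50
f 45 24 47
f 50 47 31
f 45 47 50
f 26 52 38
f 52 32 53
f 38 53 27
f 52 53 38
f 26 38 36
f 38 27 37
f 36 37 25
f 38 37 36
f 26 36 43
f 36 25 42
f 43 42 29
f 36 42 43
f 26 43 48
f 43 29 49
f 48 49 31
f 43 49 48
f 26 48 52
f 48 31 55
f 52 55 32
f 48 55 52
f 27 53 41
f 53 32 54
f 41 54 28
f 53 54 41
f 25 37 61
f 37 27 62
f 61 62 34
f 37 62 61
f 29 42 58
f 42 25 57
f 58 57 33
f 42 57 58
f 31 49 50
f 49 29 46
f 50 46 30
f 49 46 50
f 32 55 51
f 55 31 47
f 51 47 24
f 55 47 51
f 66 68 65
f 69 66 65
f 65 68 67
f 67 69 65
f 66 72 68
f 70 66 69
f 70 72 66
f 68 72 67
f 71 69 67
f 67 72 71
f 71 70 69
f 72 70 71



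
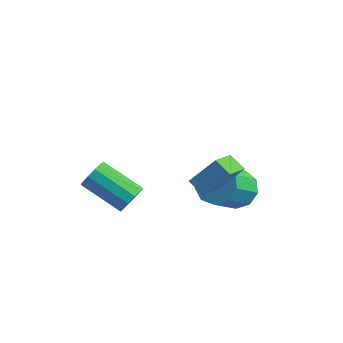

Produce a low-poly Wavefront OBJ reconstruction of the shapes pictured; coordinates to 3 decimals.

v 1.419 -0.632 -0.16
v 2.399 -0.534 0.014
v 2.321 -2.029 1.294
v 1.341 -2.128 1.12
v 2.043 -0.143 0.449
v 1.966 -1.639 1.729
v 1.396 0.019 0.599
v 1.318 -1.477 1.879
v 0.759 -0.124 0.393
v 0.682 -1.619 1.674
v 0.431 -0.505 -0.071
v 0.353 -2 1.21
v 0.565 -0.945 -0.577
v 0.488 -2.44 0.704
v 1.099 -1.239 -0.888
v 1.021 -2.734 0.392
v 1.782 -1.249 -0.858
v 1.704 -2.744 0.422
v 2.295 -0.971 -0.502
v 2.218 -2.466 0.778
v 1.913 -2.771 1.572
v 2.291 -4.396 2.501
v 1.138 -2.693 2.023
v 1.516 -4.318 2.953
v 2.644 -1.962 2.687
v 3.022 -3.587 3.617
v 1.869 -1.884 3.139
v 2.247 -3.509 4.068
v -1.743 -3.855 -0.241
v -1.422 -3.652 0.406
v -3.317 -3.922 1.428
v -3.637 -4.125 0.781
v -1.587 -3.27 0.202
v -3.482 -3.54 1.224
v -1.811 -3.111 -0.172
v -3.706 -3.381 0.851
v -2.009 -3.237 -0.572
v -3.904 -3.507 0.451
v -2.105 -3.598 -0.845
v -4 -3.868 0.177
v -2.063 -4.058 -0.888
v -3.958 -4.328 0.134
v -1.898 -4.44 -0.684
v -3.793 -4.71 0.338
v -1.674 -4.599 -0.311
v -3.569 -4.869 0.712
v -1.476 -4.473 0.089
v -3.371 -4.743 1.112
v -1.38 -4.112 0.363
v -3.275 -4.382 1.385
f 2 1 5
f 2 5 3
f 3 5 6
f 3 6 4
f 5 1 7
f 5 7 6
f 6 7 8
f 6 8 4
f 7 1 9
f 7 9 8
f 8 9 10
f 8 10 4
f 9 1 11
f 9 11 10
f 10 11 12
f 10 12 4
f 11 1 13
f 11 13 12
f 12 13 14
f 12 14 4
f 13 1 15
f 13 15 14
f 14 15 16
f 14 16 4
f 15 1 17
f 15 17 16
f 16 17 18
f 16 18 4
f 17 1 19
f 17 19 18
f 18 19 20
f 18 20 4
f 19 1 2
f 19 2 20
f 20 2 3
f 20 3 4
f 22 24 21
f 25 22 21
f 21 24 23
f 23 25 21
f 22 28 24
f 26 22 25
f 26 28 22
f 24 28 23
f 27 25 23
f 23 28 27
f 27 26 25
f 28 26 27
f 30 29 33
f 30 33 31
f 31 33 34
f 31 34 32
f 33 29 35
f 33 35 34
f 34 35 36
f 34 36 32
f 35 29 37
f 35 37 36
f 36 37 38
f 36 38 32
f 37 29 39
f 37 39 38
f 38 39 40
f 38 40 32
f 39 29 41
f 39 41 40
f 40 41 42
f 40 42 32
f 41 29 43
f 41 43 42
f 42 43 44
f 42 44 32
f 43 29 45
f 43 45 44
f 44 45 46
f 44 46 32
f 45 29 47
f 45 47 46
f 46 47 48
f 46 48 32
f 47 29 49
f 47 49 48
f 48 49 50
f 48 50 32
f 49 29 30
f 49 30 50
f 50 30 31
f 50 31 32



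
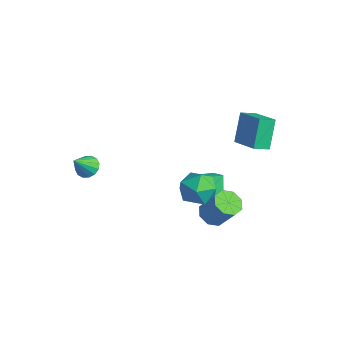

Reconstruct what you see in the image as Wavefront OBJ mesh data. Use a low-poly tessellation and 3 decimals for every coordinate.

v 3.674 0.526 0.193
v 4.291 -0.433 0.304
v 2.389 -0.167 1.336
v 3.006 -1.126 1.447
v 3.388 -0.145 1.898
v 4.182 0.284 1.191
v 2.498 -0.884 0.449
v 3.292 -0.455 -0.258
v 3.563 -1.305 0.462
v 4.114 -0.848 1.358
v 2.566 0.248 0.282
v 3.117 0.705 1.178
v 0.959 4.657 3.115
v 0.877 3.728 3.504
v 2.653 4.769 3.742
v 2.571 3.841 4.13
v 1.609 3.919 1.49
v 1.527 2.991 1.878
v 3.303 4.032 2.116
v 3.221 3.103 2.505
v -1.244 3.408 -3.003
v -1.261 1.945 -2.59
v -0.373 3.515 -2.589
v -0.39 2.052 -2.177
v -0.57 3.028 -4.323
v -0.587 1.565 -3.911
v 0.301 3.135 -3.91
v 0.284 1.672 -3.497
v -3.539 -3.122 -1.351
v -3.204 -3.581 -1.826
v -3.201 -4.098 -0.169
v -2.929 -3.342 -1.707
v -2.816 -3.045 -1.494
v -2.898 -2.768 -1.242
v -3.151 -2.586 -1.019
v -3.508 -2.547 -0.885
v -3.873 -2.663 -0.877
v -4.149 -2.901 -0.995
v -4.261 -3.199 -1.209
v -4.179 -3.476 -1.461
v -3.926 -3.658 -1.683
v -3.569 -3.696 -1.817
v 1.09 1.99 -4.081
v 1.644 1.347 -4.27
v 2.604 1.726 -2.748
v 2.05 2.37 -2.559
v 1.83 1.929 -4.533
v 2.791 2.309 -3.011
v 1.583 2.547 -4.532
v 2.544 2.927 -3.009
v 1.047 2.839 -4.266
v 2.008 3.219 -2.743
v 0.536 2.634 -3.892
v 1.496 3.013 -2.37
v 0.349 2.051 -3.629
v 1.31 2.431 -2.107
v 0.596 1.433 -3.631
v 1.557 1.813 -2.108
v 1.132 1.141 -3.897
v 2.093 1.521 -2.374
f 1 12 6
f 1 6 2
f 1 2 8
f 1 8 11
f 1 11 12
f 2 6 10
f 6 12 5
f 12 11 3
f 11 8 7
f 8 2 9
f 4 10 5
f 4 5 3
f 4 3 7
f 4 7 9
f 4 9 10
f 5 10 6
f 3 5 12
f 7 3 11
f 9 7 8
f 10 9 2
f 14 16 13
f 17 14 13
f 13 16 15
f 15 17 13
f 14 20 16
f 18 14 17
f 18 20 14
f 16 20 15
f 19 17 15
f 15 20 19
f 19 18 17
f 20 18 19
f 22 24 21
f 25 22 21
f 21 24 23
f 23 25 21
f 22 28 24
f 26 22 25
f 26 28 22
f 24 28 23
f 27 25 23
f 23 28 27
f 27 26 25
f 28 26 27
f 30 29 32
f 30 32 31
f 32 29 33
f 32 33 31
f 33 29 34
f 33 34 31
f 34 29 35
f 34 35 31
f 35 29 36
f 35 36 31
f 36 29 37
f 36 37 31
f 37 29 38
f 37 38 31
f 38 29 39
f 38 39 31
f 39 29 40
f 39 40 31
f 40 29 41
f 40 41 31
f 41 29 42
f 41 42 31
f 42 29 30
f 42 30 31
f 44 43 47
f 44 47 45
f 45 47 48
f 45 48 46
f 47 43 49
f 47 49 48
f 48 49 50
f 48 50 46
f 49 43 51
f 49 51 50
f 50 51 52
f 50 52 46
f 51 43 53
f 51 53 52
f 52 53 54
f 52 54 46
f 53 43 55
f 53 55 54
f 54 55 56
f 54 56 46
f 55 43 57
f 55 57 56
f 56 57 58
f 56 58 46
f 57 43 59
f 57 59 58
f 58 59 60
f 58 60 46
f 59 43 44
f 59 44 60
f 60 44 45
f 60 45 46

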